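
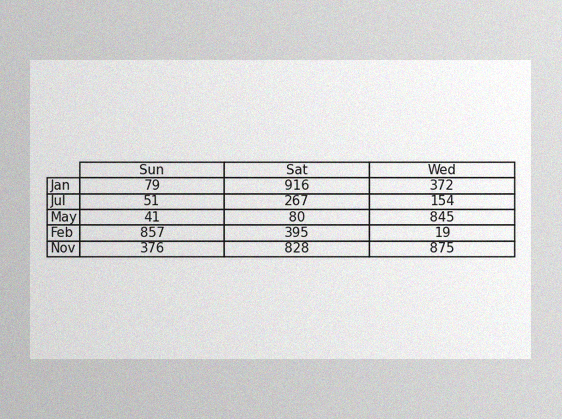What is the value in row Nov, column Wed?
The image has some photo noise and uneven lighting. The (Nov, Wed) cell reads 875.

875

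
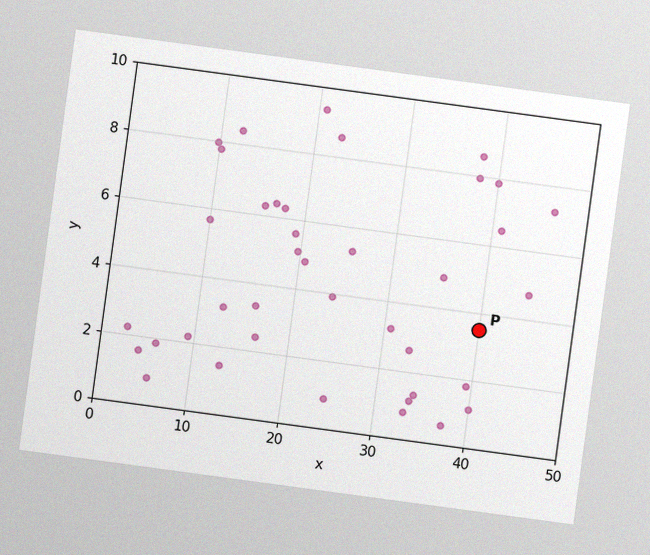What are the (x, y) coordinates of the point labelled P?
The chart is tilted about 8° clockwise, with some photo noise. Following the gridlines from P to each axis, P sits at (40, 3.5).

(40, 3.5)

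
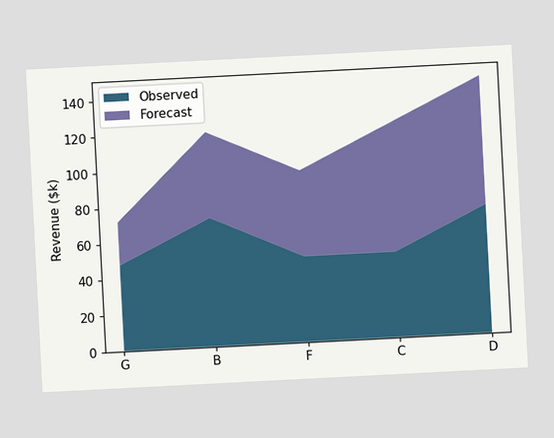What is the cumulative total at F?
$96k

The chart is tilted about 3° counter-clockwise. The stacked total at F reaches $96k.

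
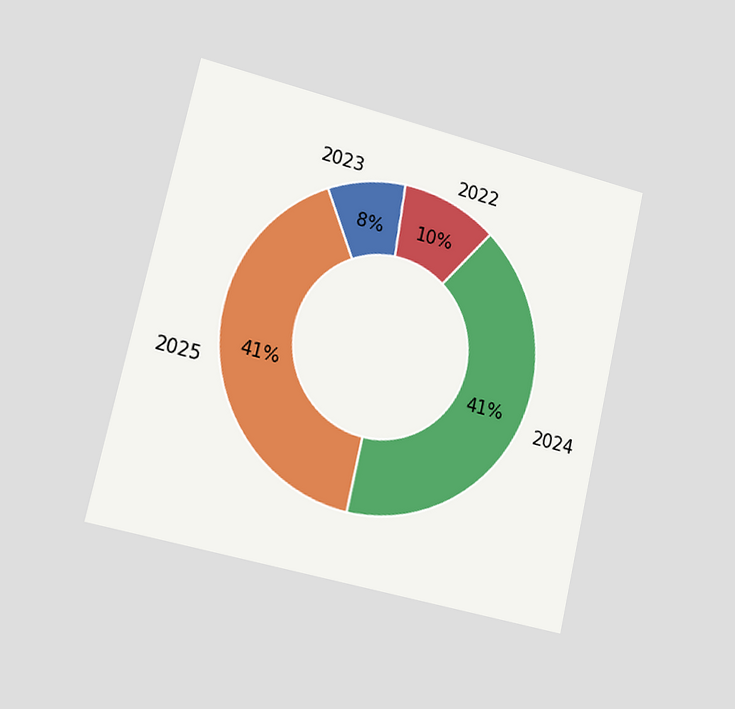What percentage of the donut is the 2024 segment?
41%

The chart is tilted about 13° clockwise and viewed slightly from the left. The 2024 segment takes up 41% of the ring.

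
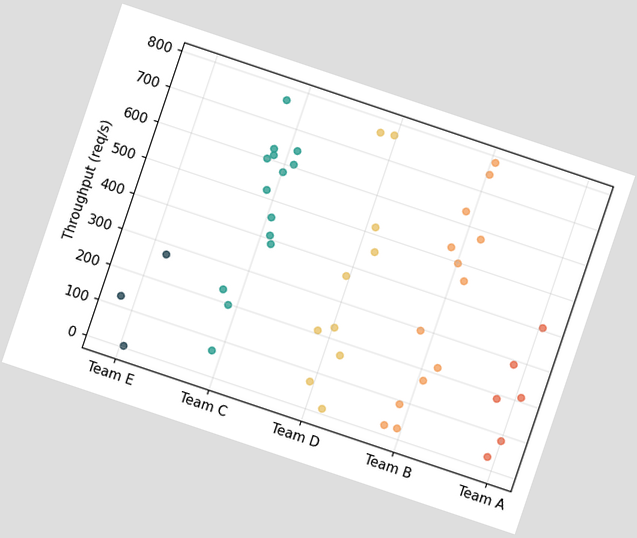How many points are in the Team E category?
The chart is tilted about 19° clockwise. Counting the markers in the Team E column gives 3.

3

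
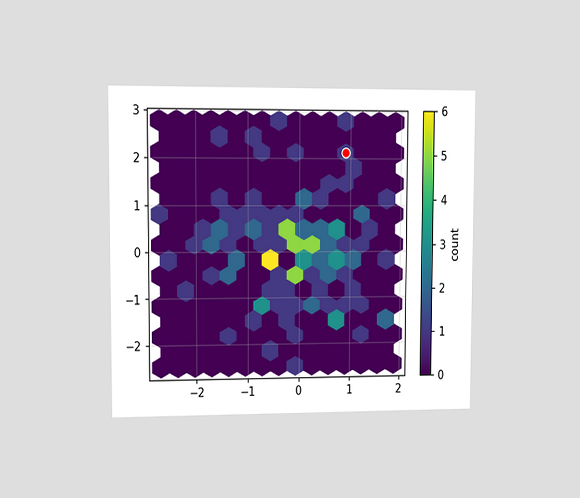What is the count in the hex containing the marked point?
The chart is viewed at a slight angle. The marked hex reads 1 on the colorbar.

1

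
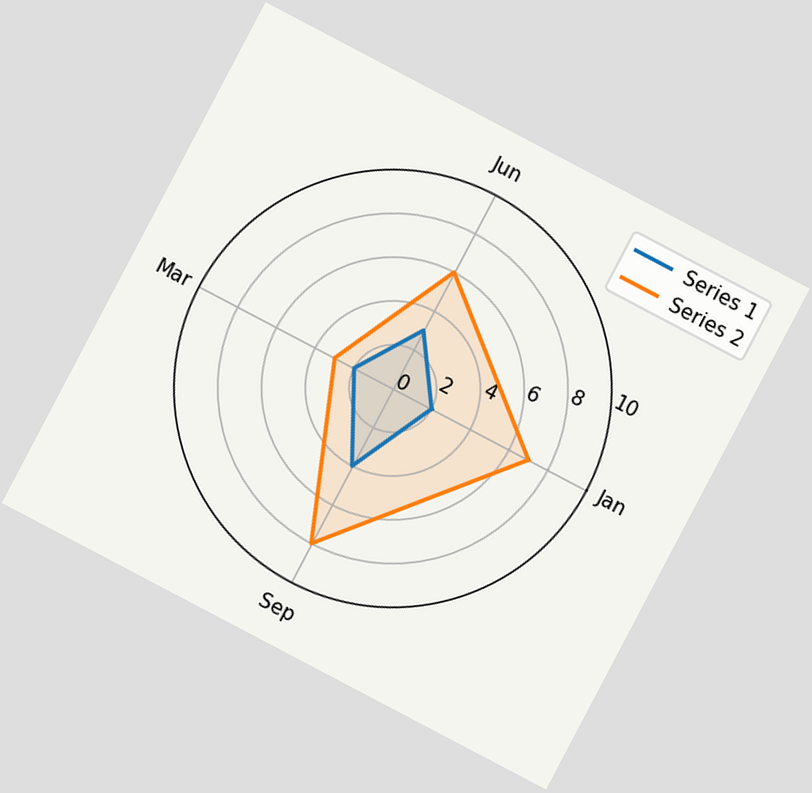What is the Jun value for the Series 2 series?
6

The chart is tilted about 28° clockwise. On the Jun axis, Series 2 reaches 6.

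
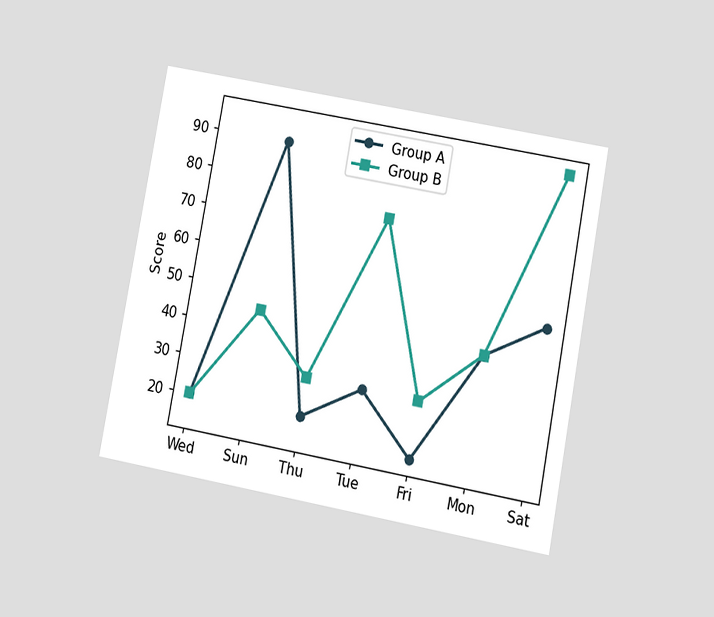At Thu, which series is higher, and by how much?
Group B, by 10

The chart is tilted about 11° clockwise and viewed at a slight angle. At Thu, Group B sits above the other line by 10.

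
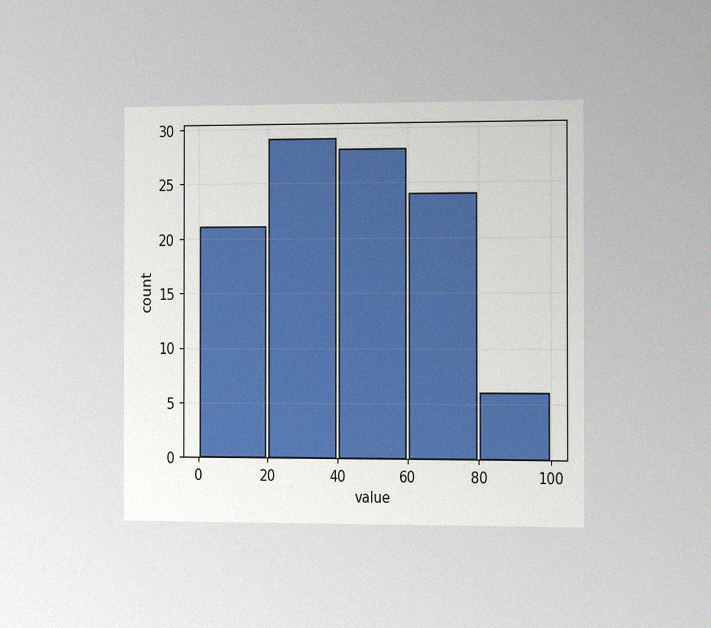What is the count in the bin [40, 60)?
The chart is viewed at a slight angle, with some photo noise. The [40, 60) bin has height 28.

28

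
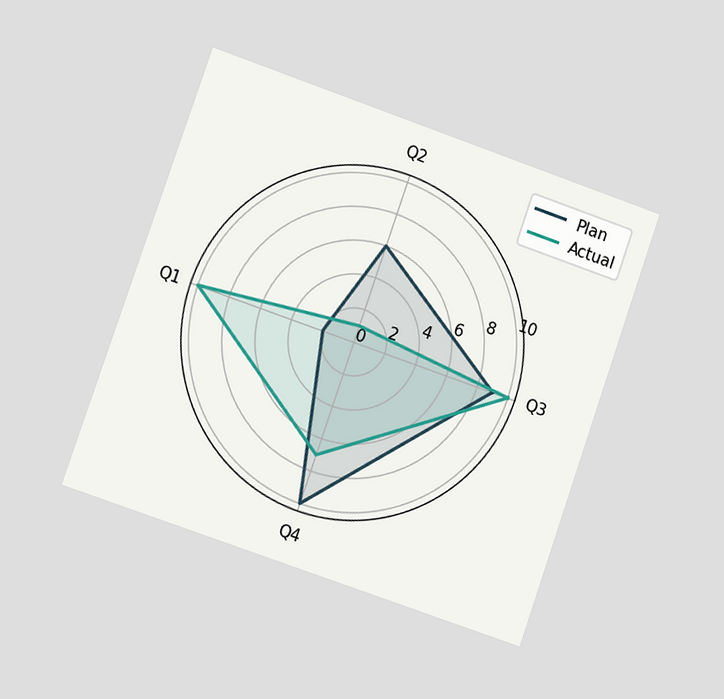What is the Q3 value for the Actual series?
10

The chart is tilted about 19° clockwise and viewed slightly from the left. On the Q3 axis, Actual reaches 10.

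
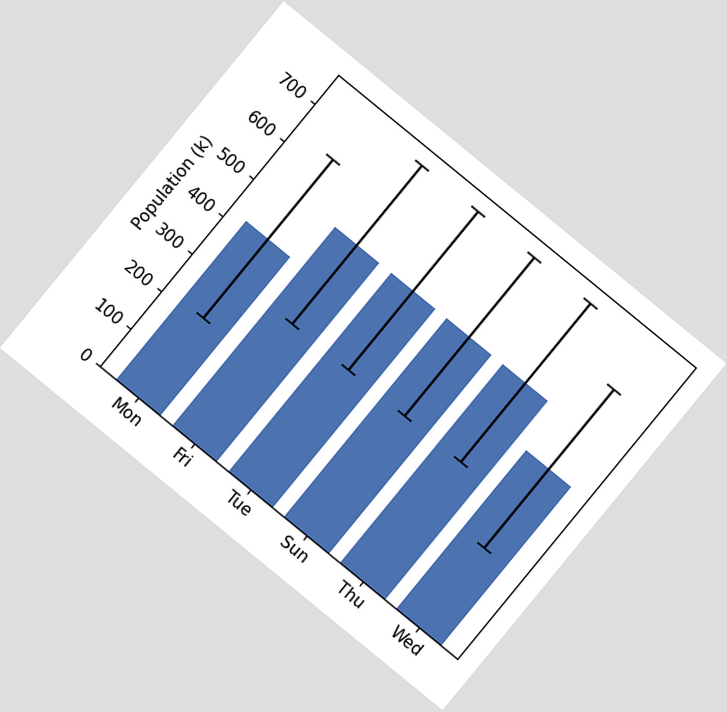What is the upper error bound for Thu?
742k

The chart is tilted about 39° clockwise. The Thu bar's upper whisker reaches 742k.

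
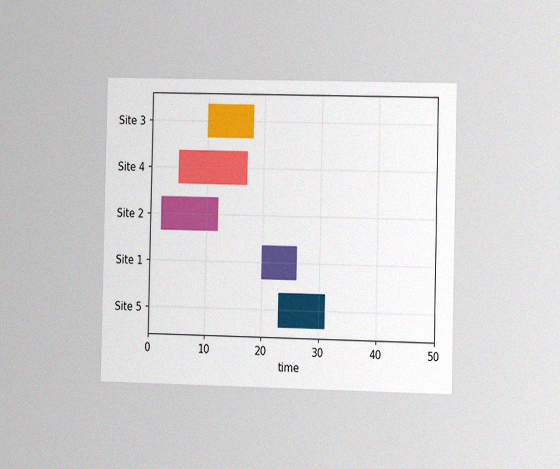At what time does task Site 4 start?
The chart is viewed slightly from the right, with some photo noise. The Site 4 bar begins at t=5.

5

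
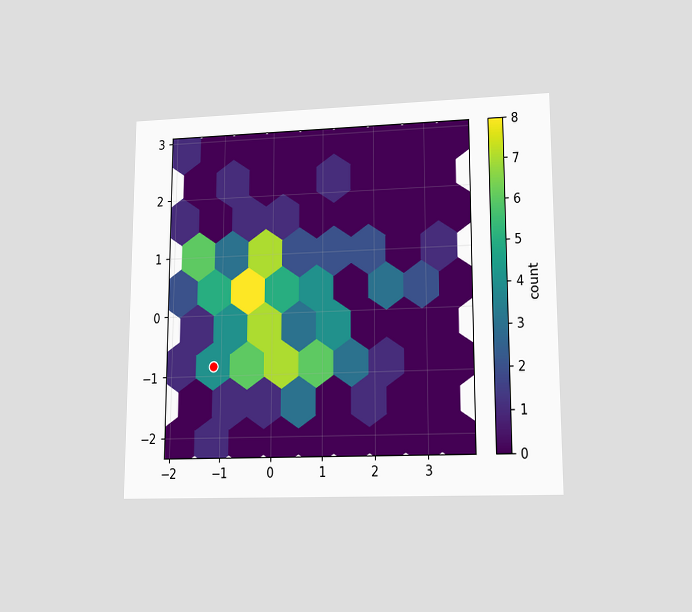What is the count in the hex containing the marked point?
4

The chart is viewed at a slight angle. The marked hex reads 4 on the colorbar.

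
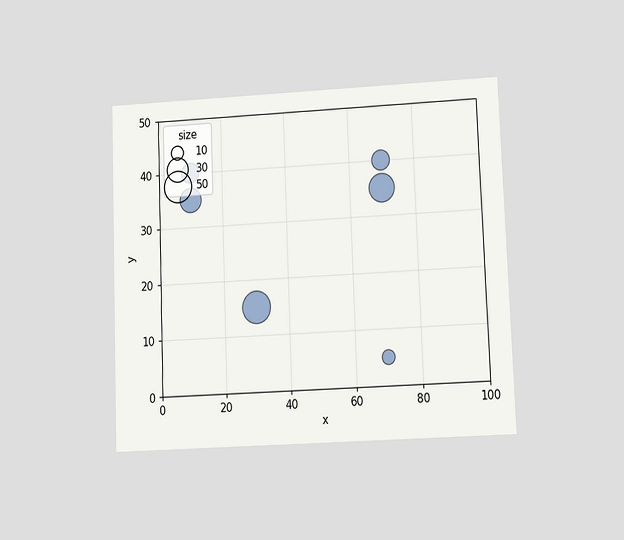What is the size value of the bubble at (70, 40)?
The chart is tilted about 2° counter-clockwise and viewed at a slight angle. Matching the bubble at (70, 40) against the size legend gives 20.

20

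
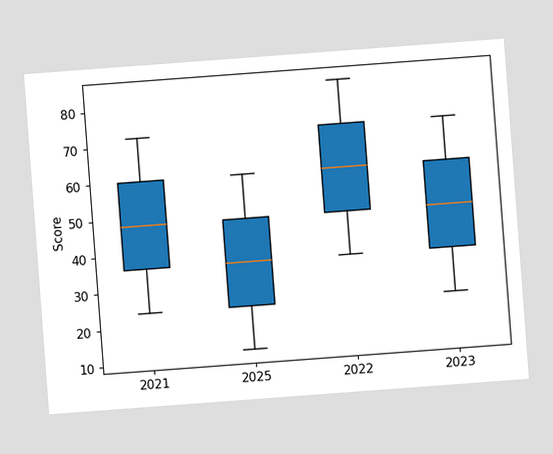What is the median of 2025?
The chart is tilted about 4° counter-clockwise. The median line in the 2025 box sits at 36.

36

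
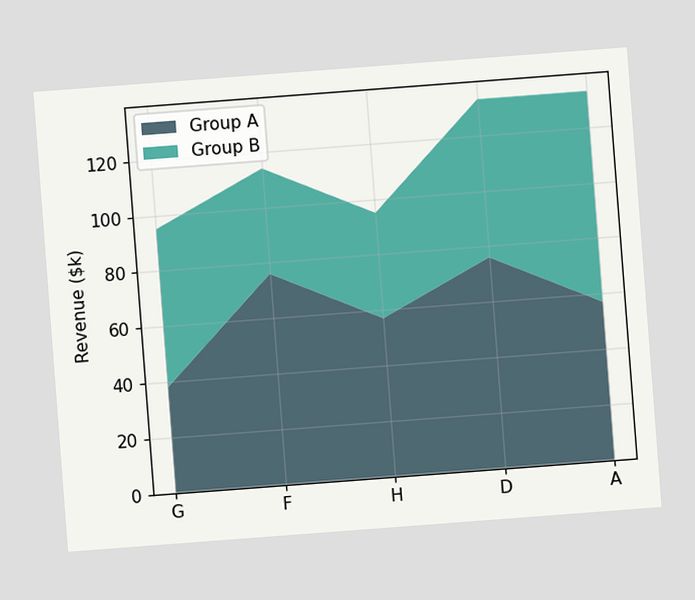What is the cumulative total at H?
The chart is tilted about 4° counter-clockwise. The stacked total at H reaches $95k.

$95k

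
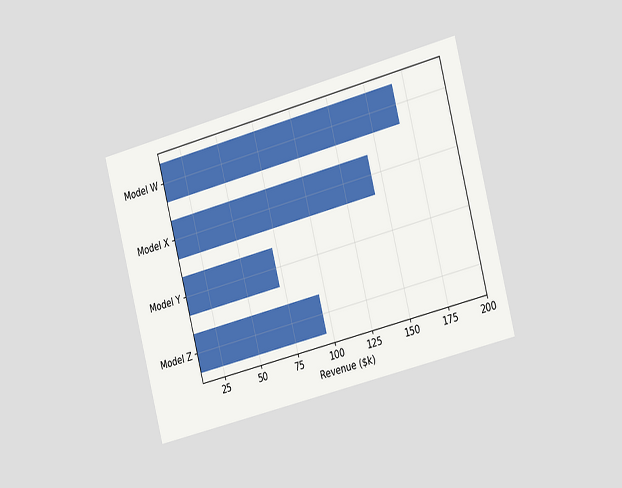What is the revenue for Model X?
$144k

The chart is tilted about 14° counter-clockwise and viewed slightly from the right. Reading along the chart's x-axis, the Model X bar reaches $144k.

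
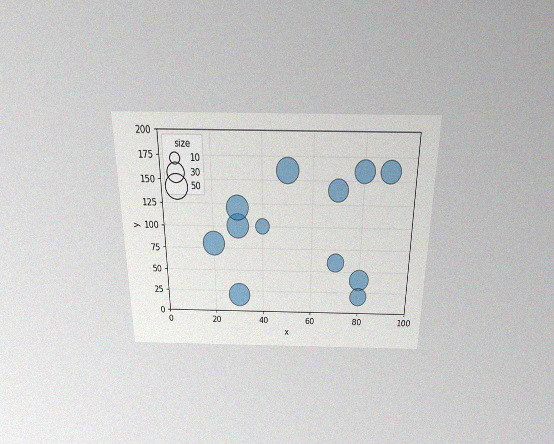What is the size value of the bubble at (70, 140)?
The chart is viewed slightly from above, with some photo noise. Matching the bubble at (70, 140) against the size legend gives 40.

40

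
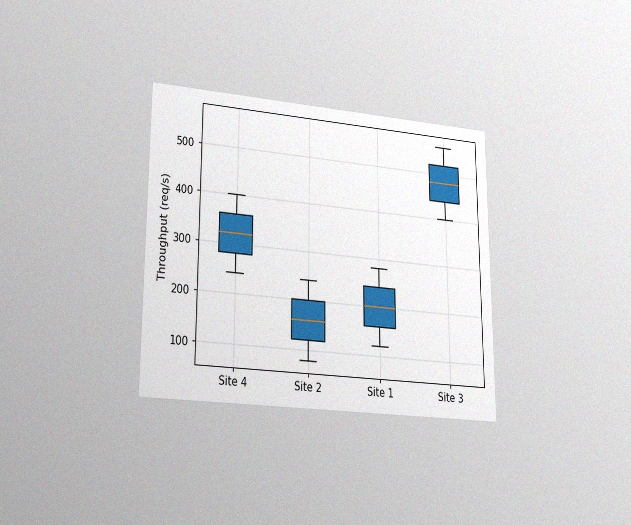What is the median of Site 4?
The chart is viewed at a slight angle, with some photo noise. The median line in the Site 4 box sits at 320req/s.

320req/s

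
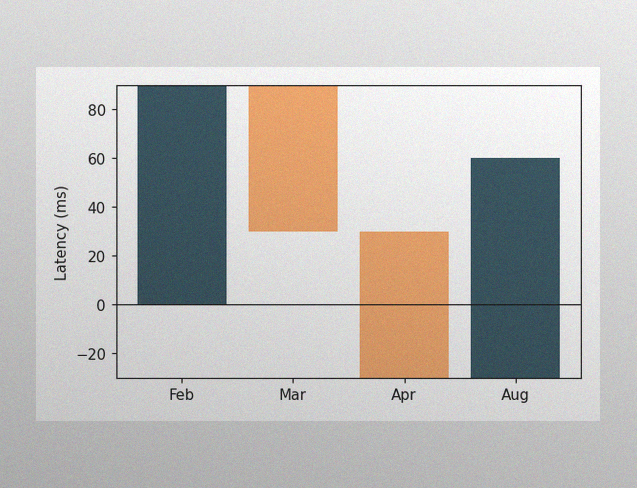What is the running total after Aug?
60ms

The image has some photo noise and uneven lighting. After Aug the running total reaches 60ms.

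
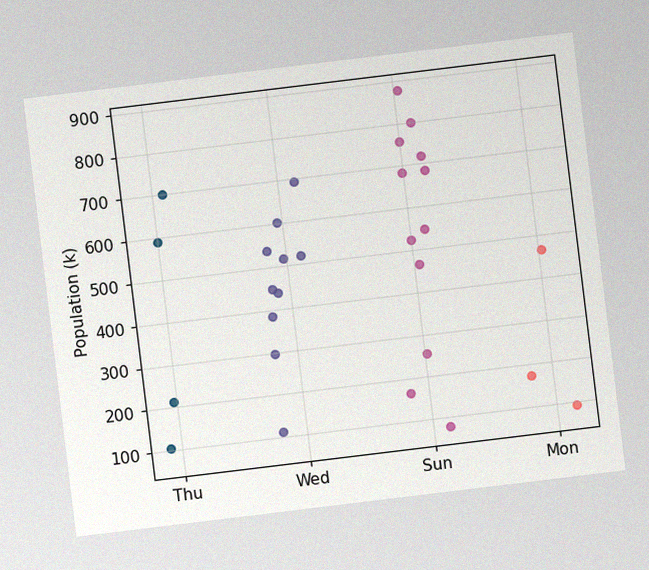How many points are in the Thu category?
4

The chart is tilted about 7° counter-clockwise, with some photo noise. Counting the markers in the Thu column gives 4.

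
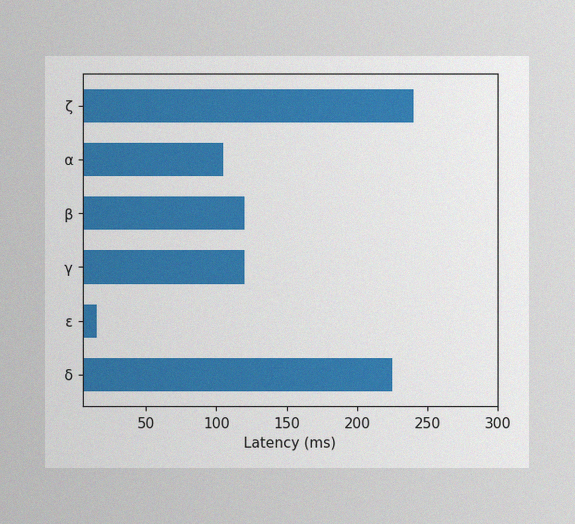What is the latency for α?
The image has some photo noise and uneven lighting. Reading along the chart's x-axis, the α bar reaches 105ms.

105ms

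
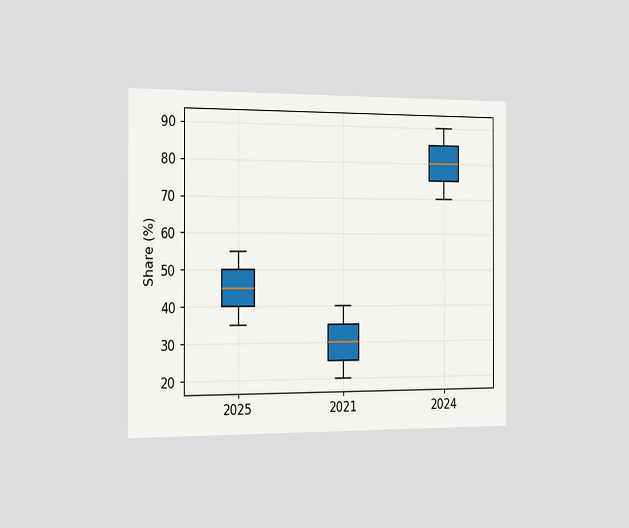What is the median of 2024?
The chart is viewed slightly from the left. The median line in the 2024 box sits at 80%.

80%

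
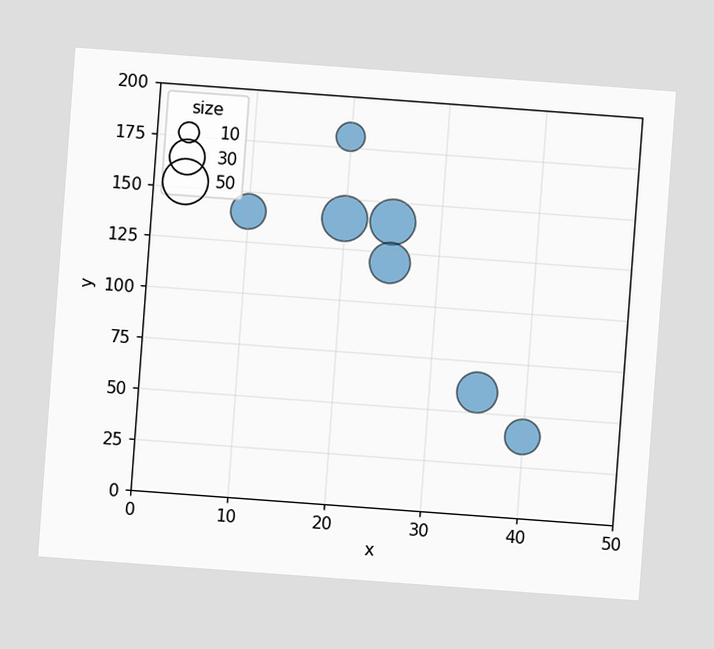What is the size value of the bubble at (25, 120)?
The chart is tilted about 4° clockwise. Matching the bubble at (25, 120) against the size legend gives 40.

40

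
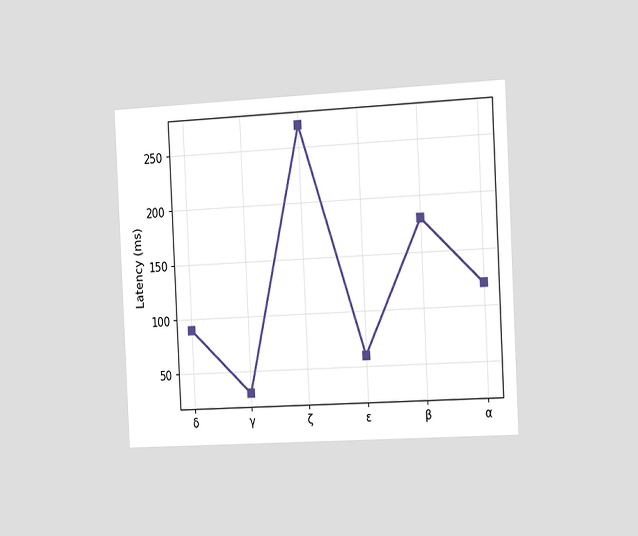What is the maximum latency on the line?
The chart is tilted about 3° counter-clockwise and viewed slightly from the right. The highest point is at ζ, and reading across to the y-axis gives 270ms.

270ms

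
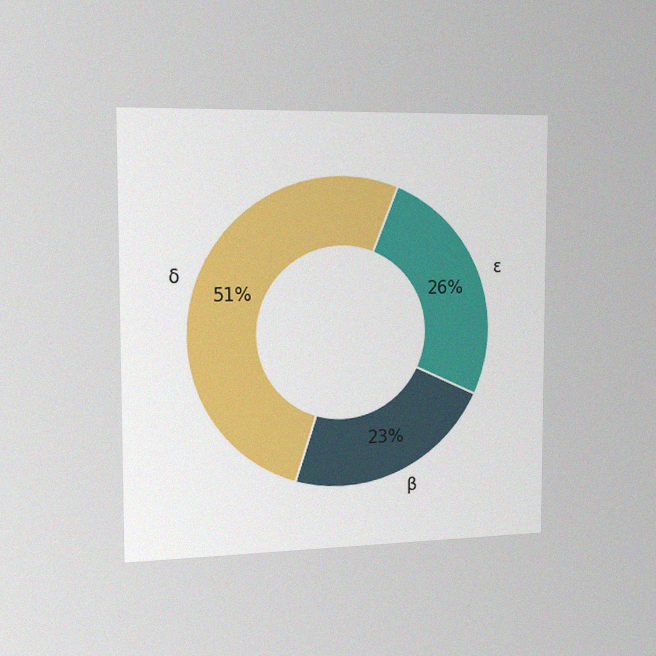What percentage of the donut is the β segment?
23%

The chart is viewed slightly from the left, with some photo noise. The β segment takes up 23% of the ring.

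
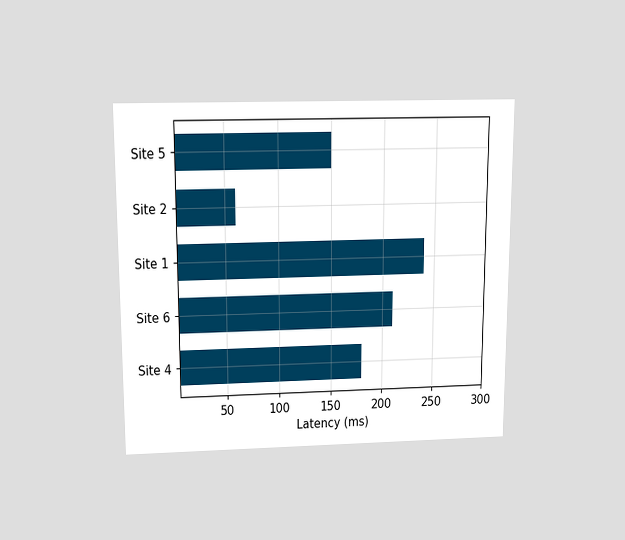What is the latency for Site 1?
240ms

The chart is viewed slightly from above. Reading along the chart's x-axis, the Site 1 bar reaches 240ms.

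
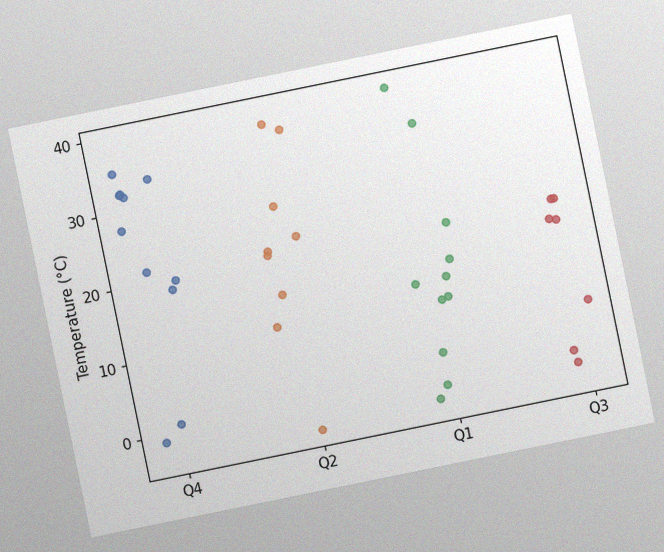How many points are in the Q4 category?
The chart is tilted about 12° counter-clockwise, with some photo noise. Counting the markers in the Q4 column gives 11.

11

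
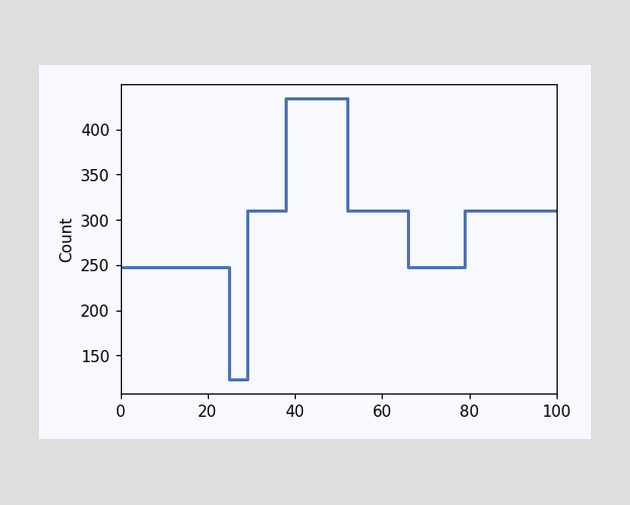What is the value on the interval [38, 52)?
434

On [38, 52) the step sits at 434.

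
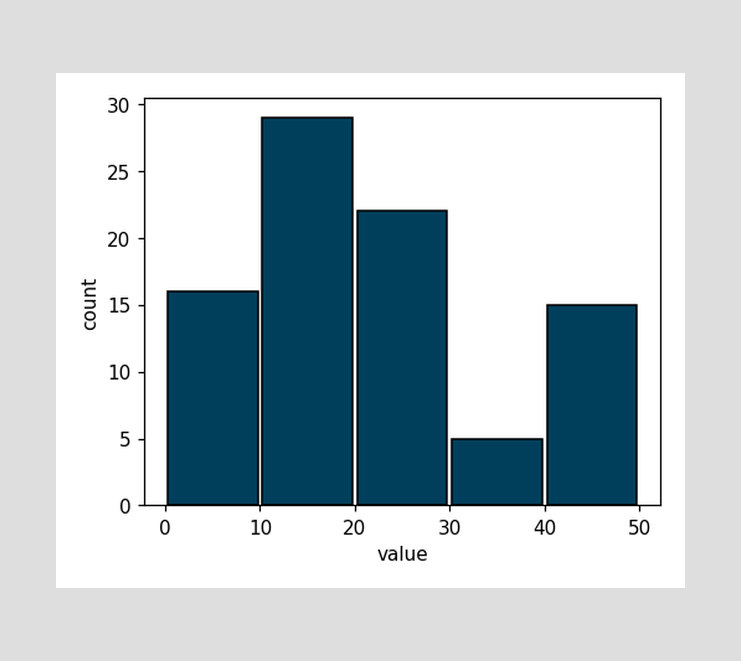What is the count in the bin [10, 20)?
29

The [10, 20) bin has height 29.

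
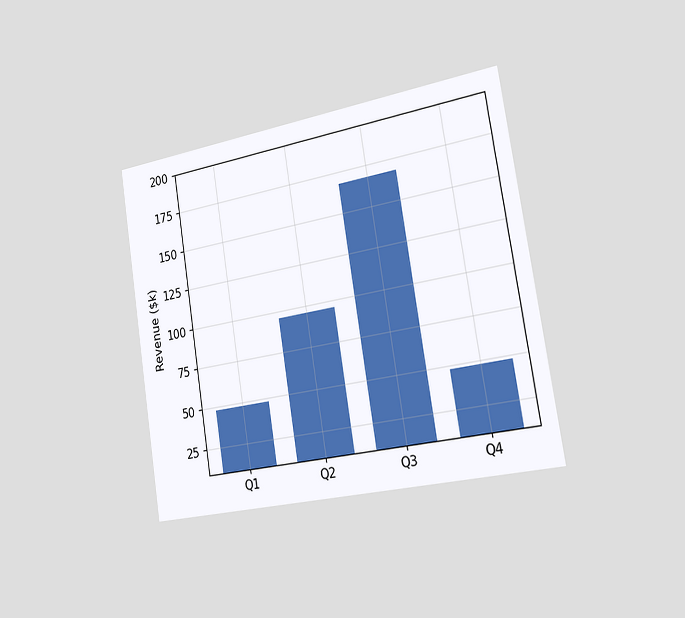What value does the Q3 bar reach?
The chart is tilted about 9° counter-clockwise and viewed slightly from the right. Reading along the chart's y-axis, the Q3 bar reaches $168k.

$168k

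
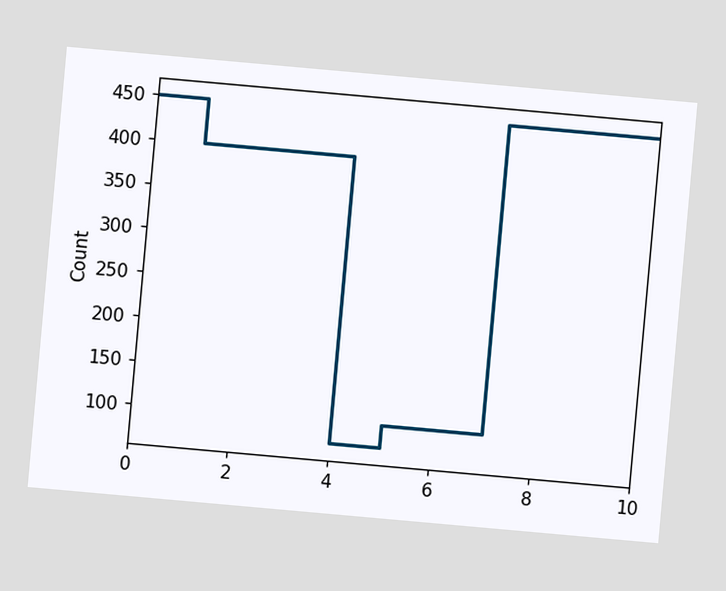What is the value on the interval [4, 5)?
The chart is tilted about 5° clockwise. On [4, 5) the step sits at 75.

75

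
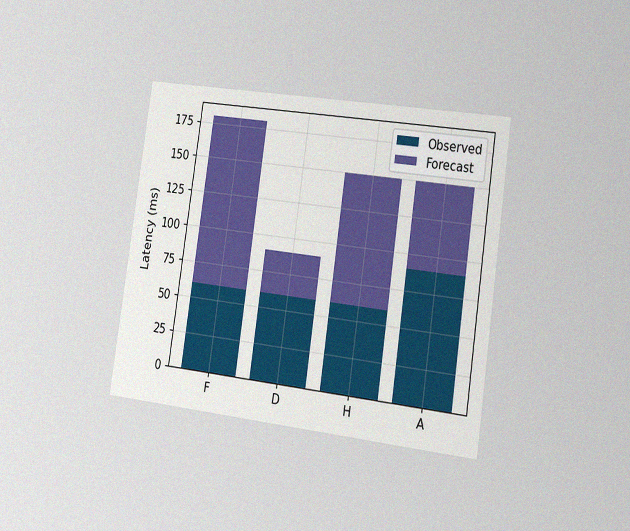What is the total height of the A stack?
150ms

The chart is tilted about 8° clockwise and viewed slightly from the right, with some photo noise. The A stack's top reaches 150ms on the y-axis.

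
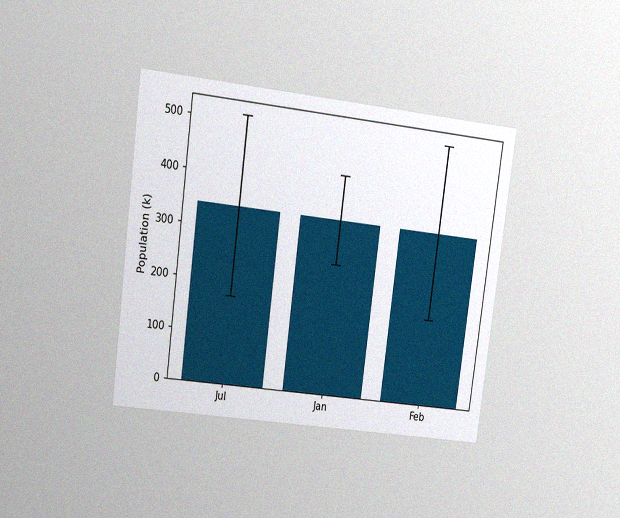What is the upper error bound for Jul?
The chart is tilted about 7° clockwise and viewed at a slight angle, with some photo noise. The Jul bar's upper whisker reaches 510k.

510k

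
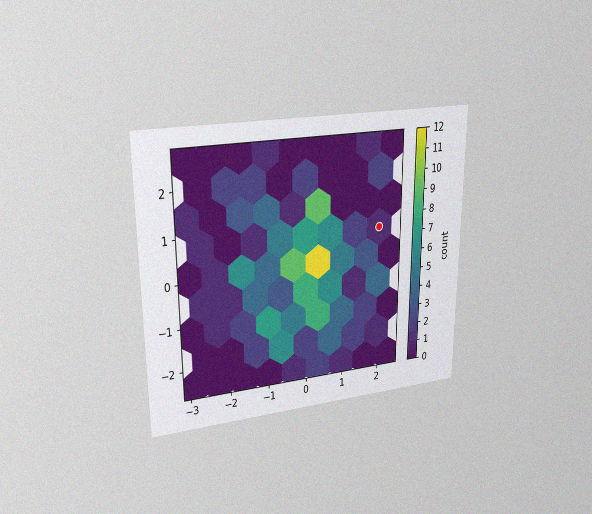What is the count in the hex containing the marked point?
1

The chart is viewed at a slight angle, with some photo noise. The marked hex reads 1 on the colorbar.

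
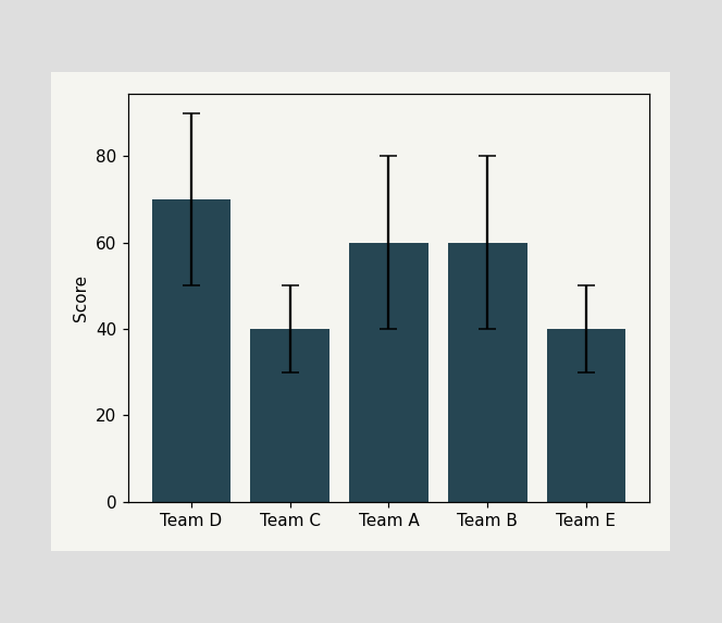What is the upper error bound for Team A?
The Team A bar's upper whisker reaches 80.

80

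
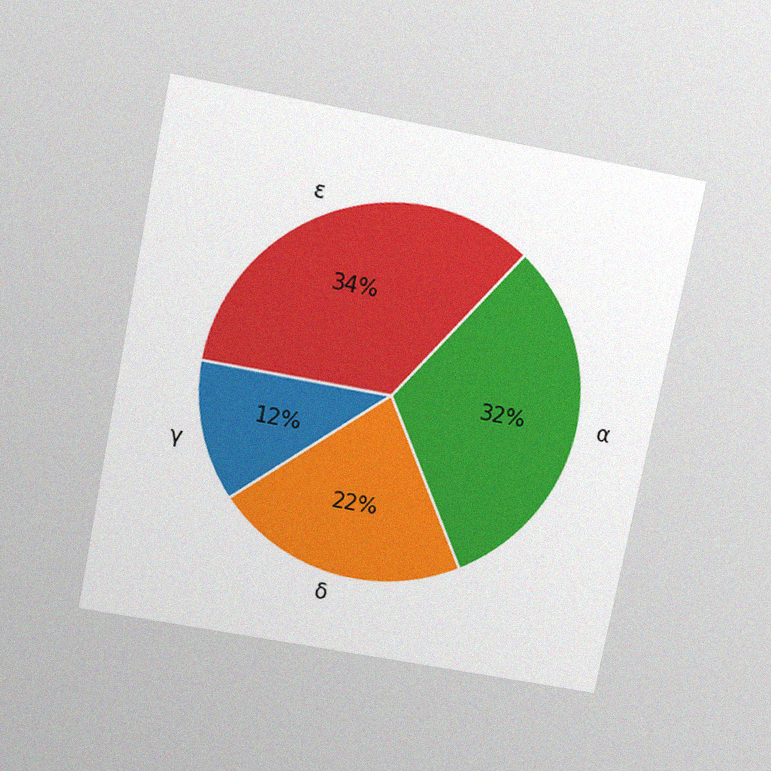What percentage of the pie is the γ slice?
12%

The chart is tilted about 11° clockwise and viewed slightly from above, with some photo noise. The γ slice takes up 12% of the pie.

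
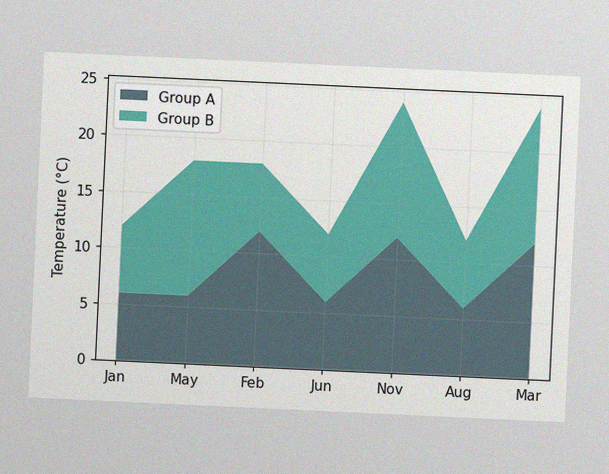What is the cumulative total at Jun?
12°C

The chart is tilted about 3° clockwise, with some photo noise. The stacked total at Jun reaches 12°C.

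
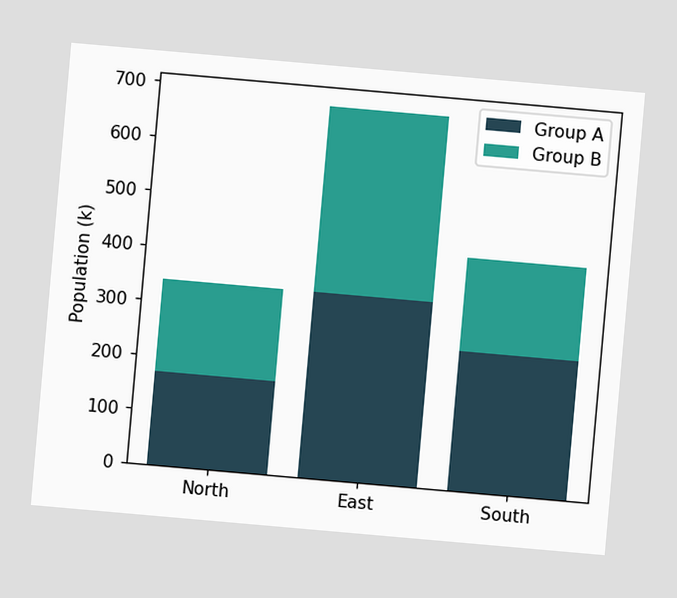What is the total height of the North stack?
340k

The chart is tilted about 5° clockwise. The North stack's top reaches 340k on the y-axis.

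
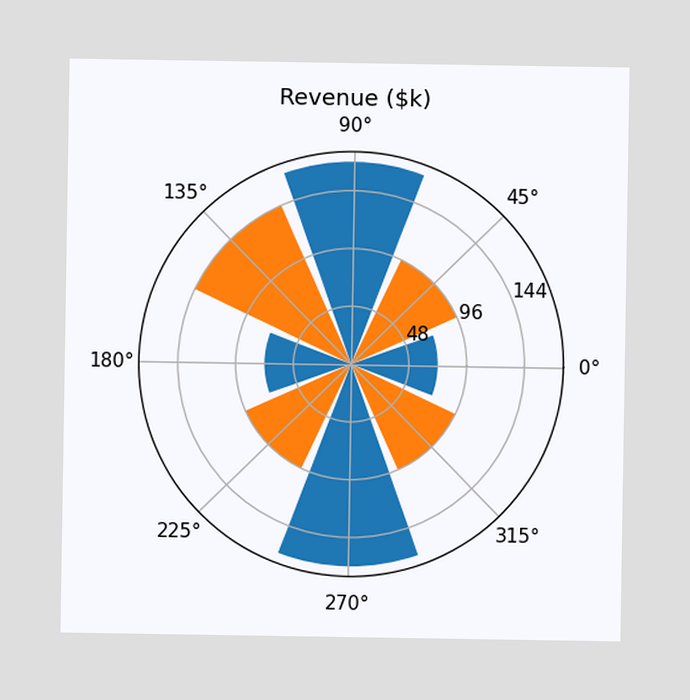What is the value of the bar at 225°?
$96k

The bar at 225° reaches $96k on the radial axis.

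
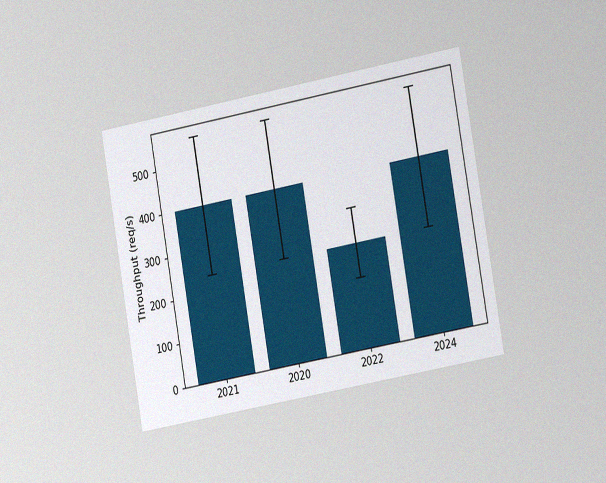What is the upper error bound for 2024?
560req/s

The chart is tilted about 10° counter-clockwise and viewed slightly from the right, with some photo noise. The 2024 bar's upper whisker reaches 560req/s.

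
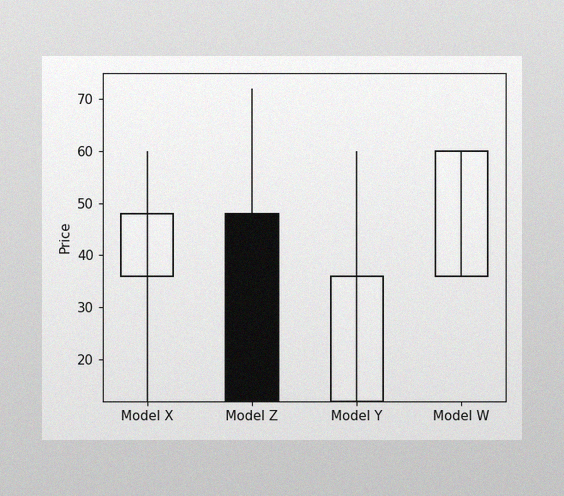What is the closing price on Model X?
48

The image has some photo noise and uneven lighting. The Model X candle closes at 48.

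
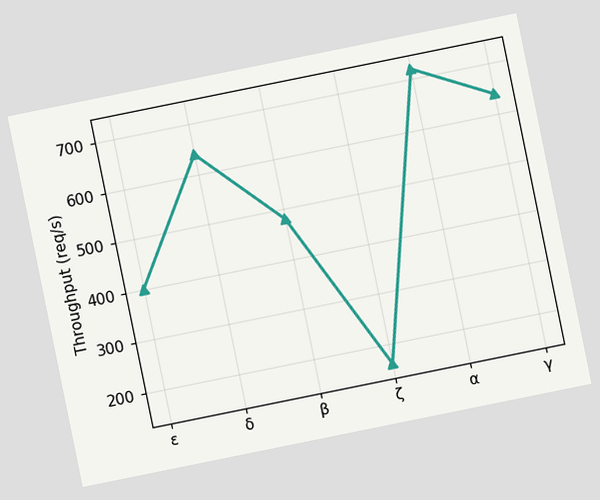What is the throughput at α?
720req/s

The chart is tilted about 11° counter-clockwise. At α, the line is at 720req/s.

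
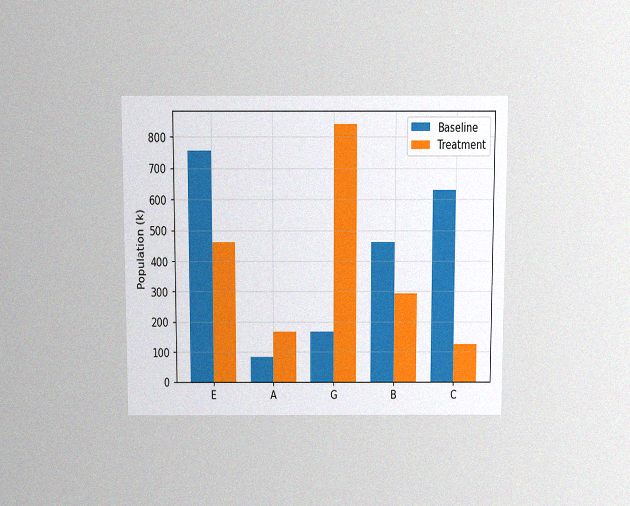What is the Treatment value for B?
The chart is viewed slightly from above, with some photo noise. The Treatment bar at B reaches 294k on the y-axis.

294k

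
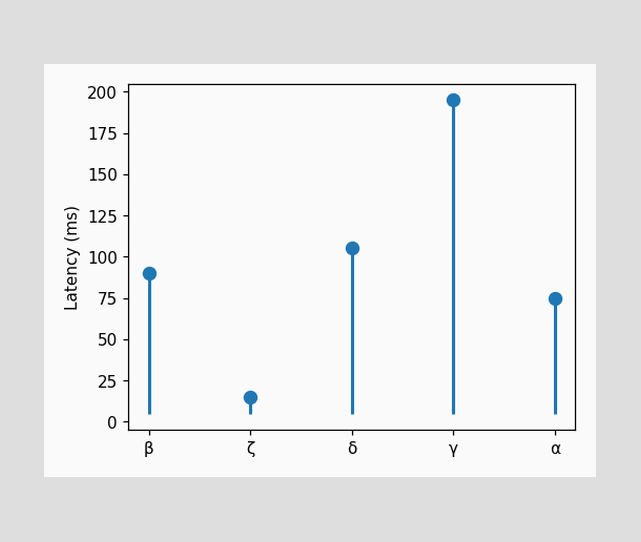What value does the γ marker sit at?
The γ marker sits at 195ms.

195ms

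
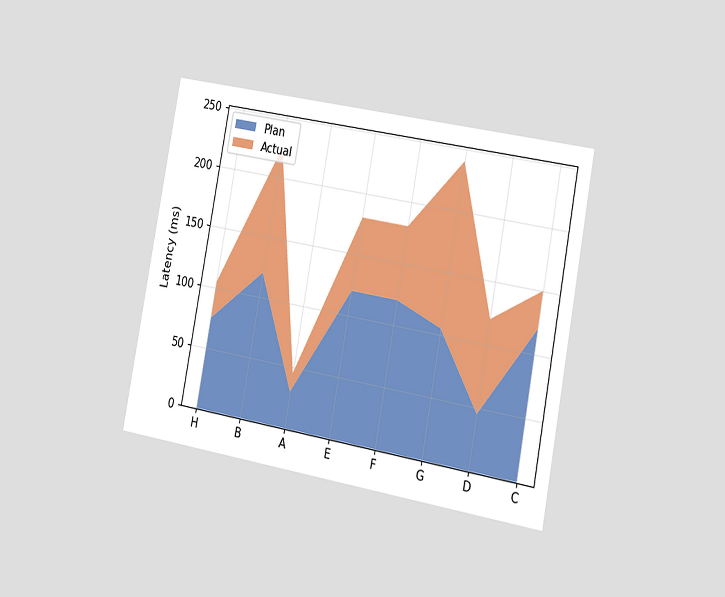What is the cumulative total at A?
45ms

The chart is tilted about 11° clockwise and viewed slightly from the right. The stacked total at A reaches 45ms.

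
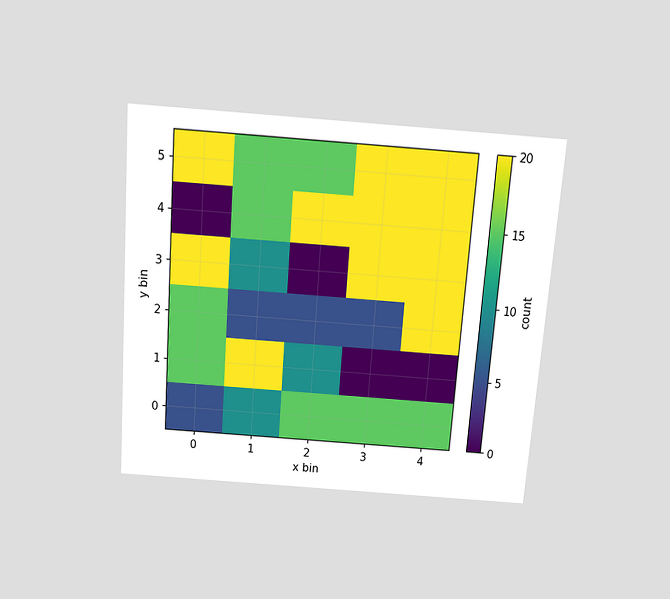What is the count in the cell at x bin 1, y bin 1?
The chart is tilted about 4° clockwise and viewed slightly from above. Matching the cell (1, 1) against the colorbar gives 20.

20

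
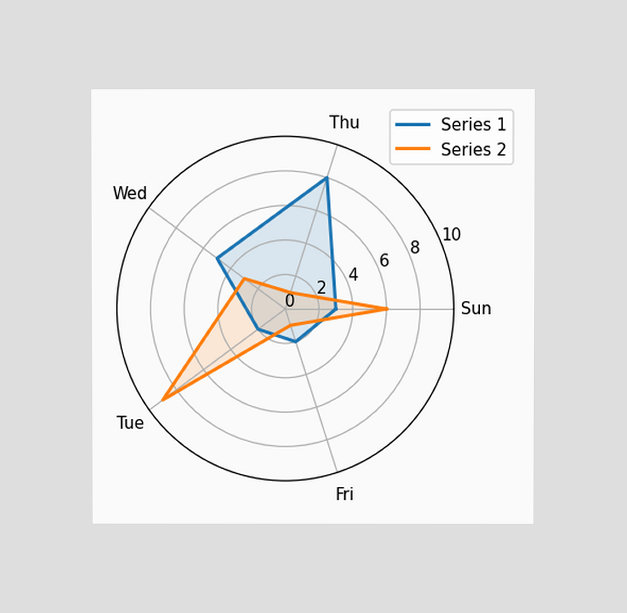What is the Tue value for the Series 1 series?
2

The chart is viewed at a slight angle. On the Tue axis, Series 1 reaches 2.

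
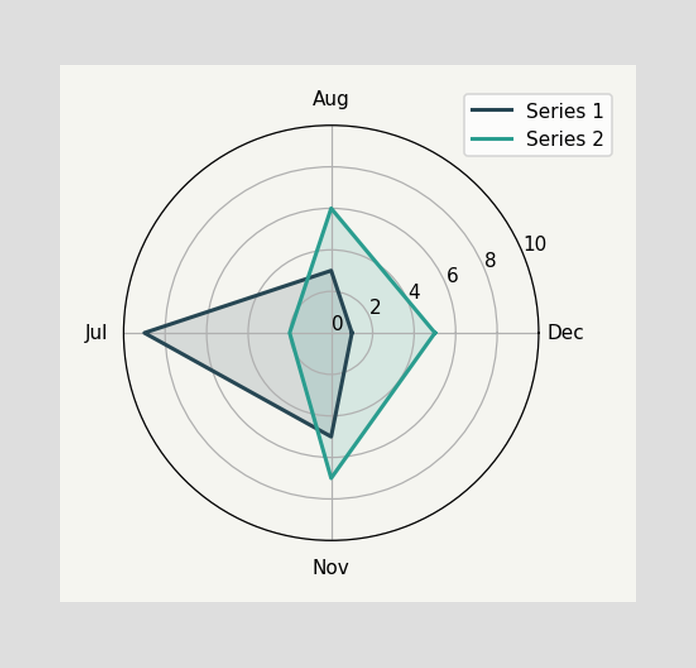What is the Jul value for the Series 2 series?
On the Jul axis, Series 2 reaches 2.

2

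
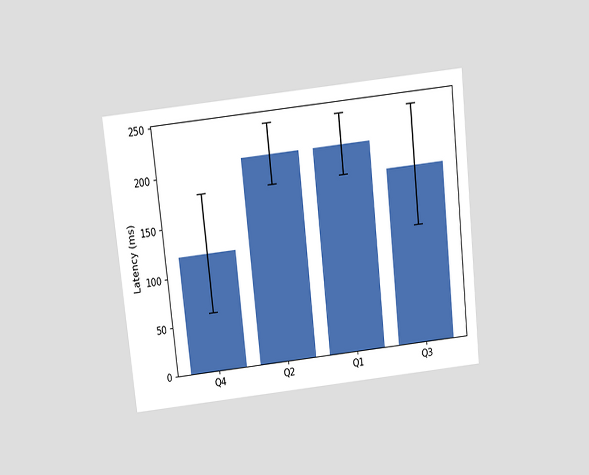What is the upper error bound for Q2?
The chart is tilted about 6° counter-clockwise and viewed slightly from above. The Q2 bar's upper whisker reaches 240ms.

240ms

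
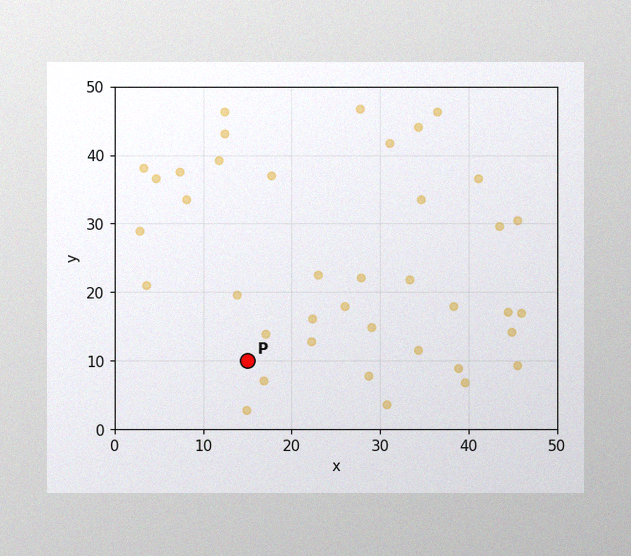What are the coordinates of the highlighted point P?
(15, 10)

The image has some photo noise and uneven lighting. Following the gridlines from P to each axis, P sits at (15, 10).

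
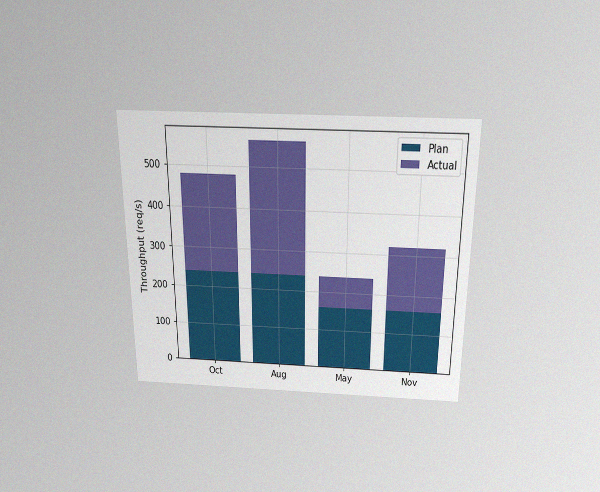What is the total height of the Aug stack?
560req/s

The chart is viewed slightly from above, with some photo noise. The Aug stack's top reaches 560req/s on the y-axis.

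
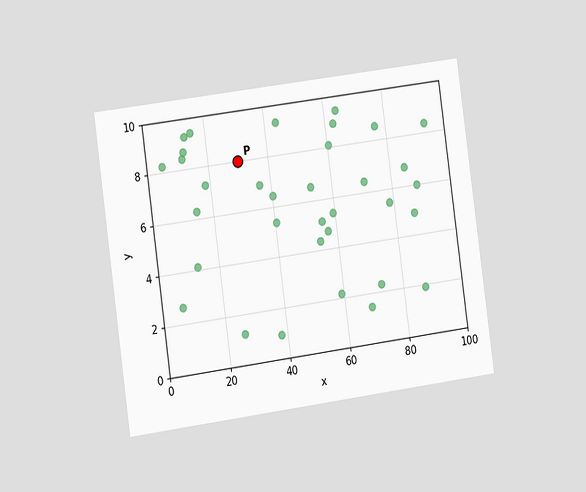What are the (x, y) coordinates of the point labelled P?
The chart is tilted about 8° counter-clockwise and viewed slightly from the left. Following the gridlines from P to each axis, P sits at (30, 8).

(30, 8)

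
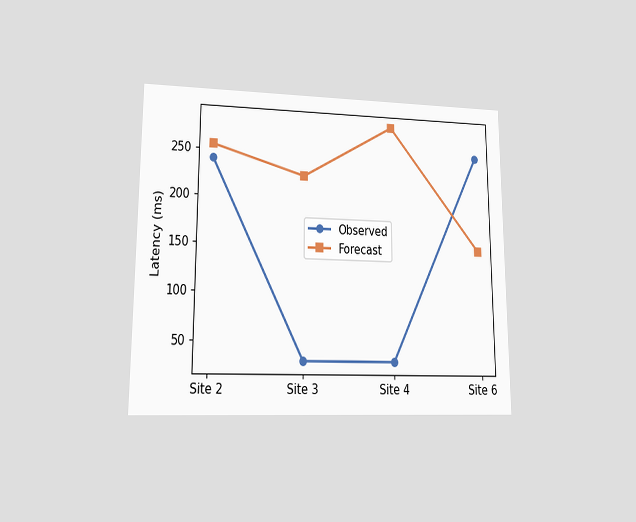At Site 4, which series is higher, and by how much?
Forecast, by 255ms

The chart is viewed at a slight angle. At Site 4, Forecast sits above the other line by 255ms.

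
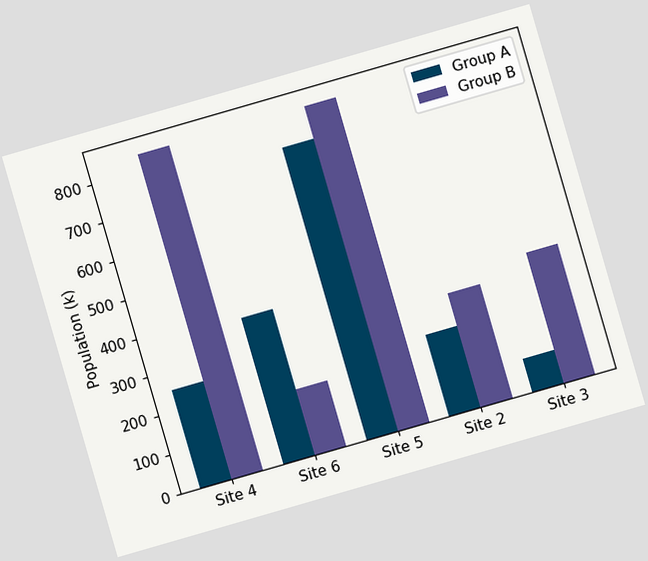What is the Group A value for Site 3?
84k

The chart is tilted about 16° counter-clockwise. The Group A bar at Site 3 reaches 84k on the y-axis.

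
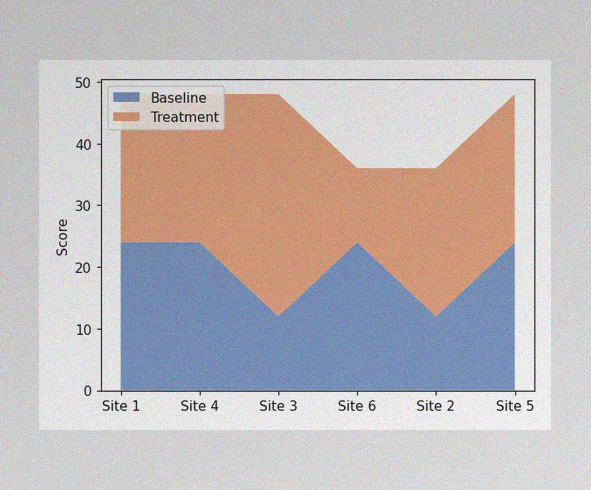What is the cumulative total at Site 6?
The image has some photo noise and uneven lighting. The stacked total at Site 6 reaches 36.

36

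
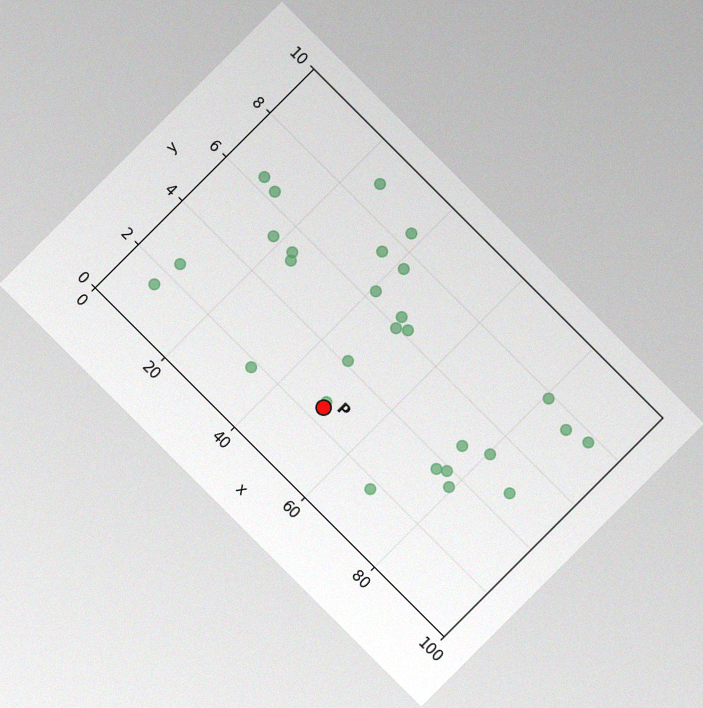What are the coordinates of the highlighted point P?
(50, 2.5)

The chart is tilted about 45° clockwise, with some photo noise. Following the gridlines from P to each axis, P sits at (50, 2.5).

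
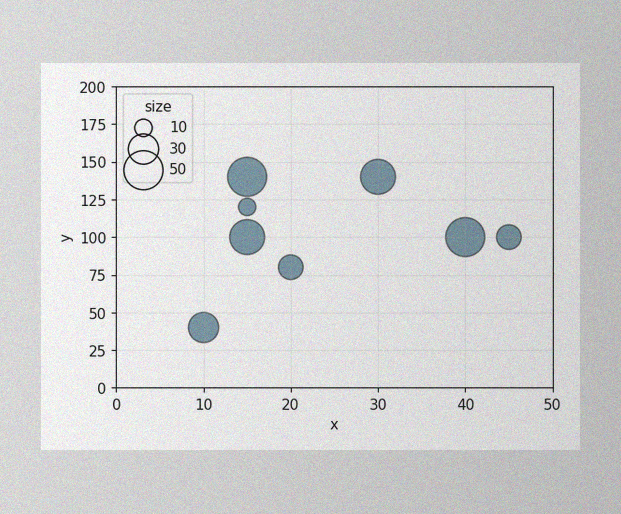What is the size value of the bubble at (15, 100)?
The image has some photo noise and uneven lighting. Matching the bubble at (15, 100) against the size legend gives 40.

40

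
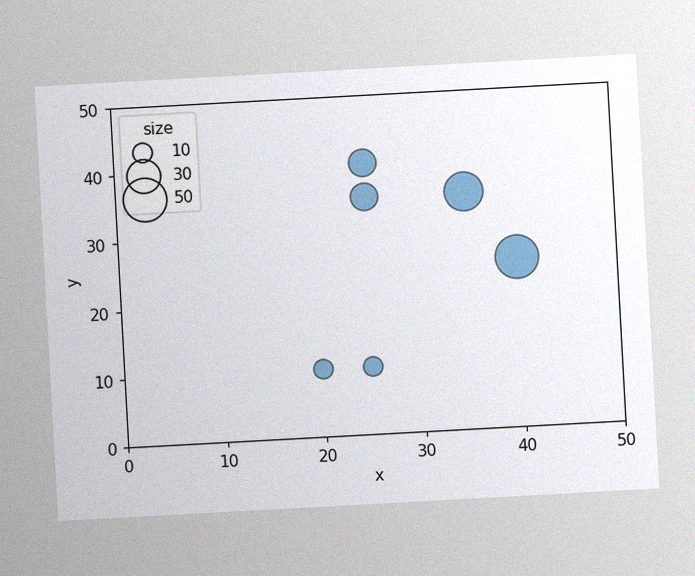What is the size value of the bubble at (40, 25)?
50

The chart is tilted about 3° counter-clockwise, with some photo noise. Matching the bubble at (40, 25) against the size legend gives 50.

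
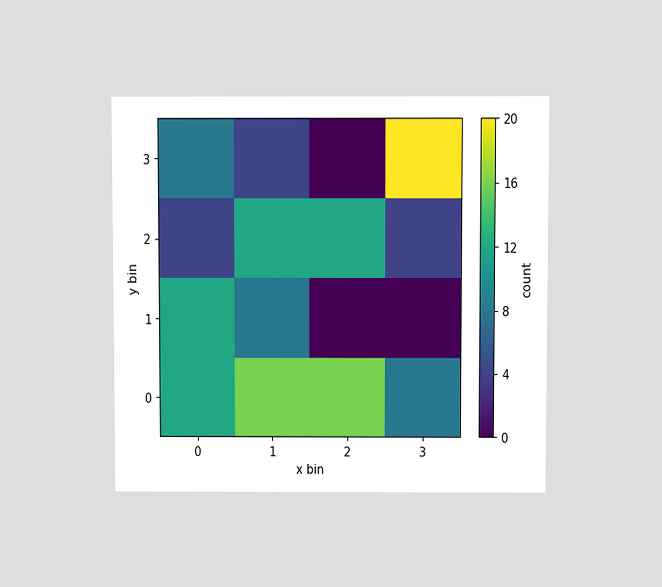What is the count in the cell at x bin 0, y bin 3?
8

The chart is viewed slightly from above. Matching the cell (0, 3) against the colorbar gives 8.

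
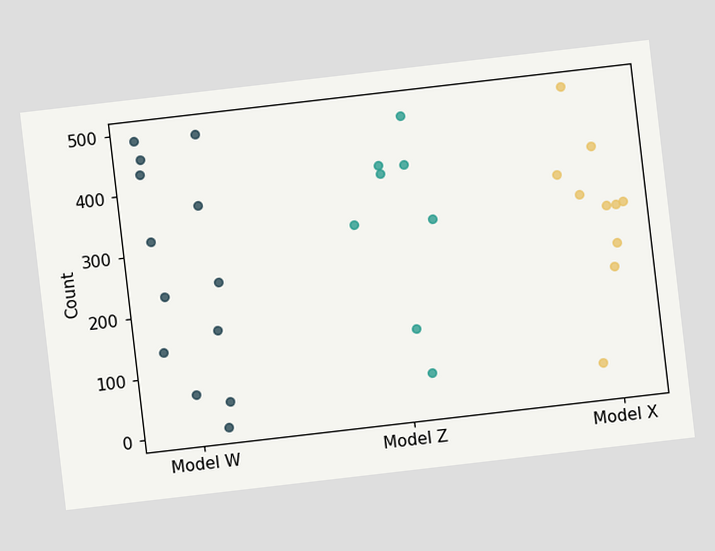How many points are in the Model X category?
10

The chart is tilted about 7° counter-clockwise. Counting the markers in the Model X column gives 10.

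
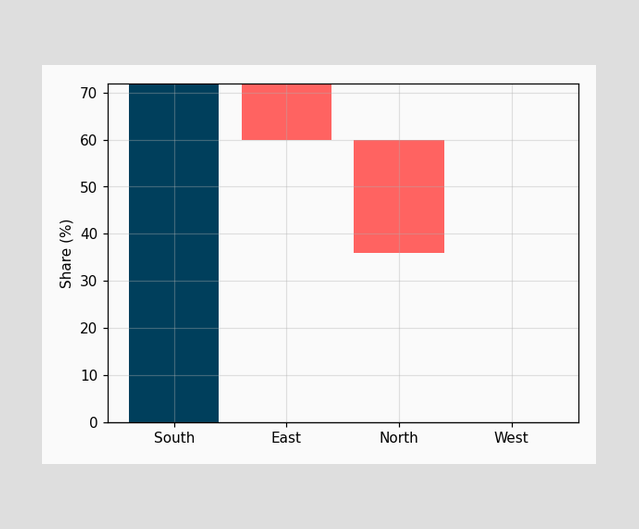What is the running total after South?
72%

After South the running total reaches 72%.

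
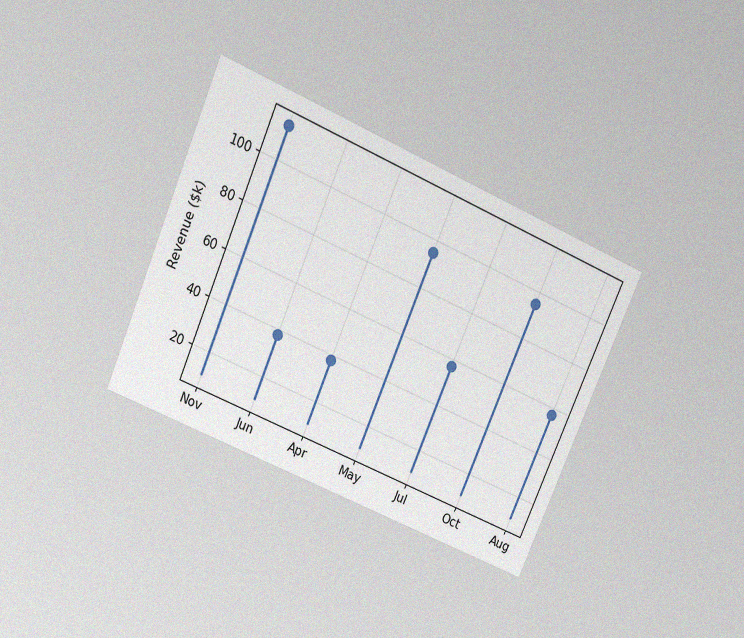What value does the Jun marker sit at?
$38k

The chart is tilted about 23° clockwise and viewed slightly from above, with some photo noise. The Jun marker sits at $38k.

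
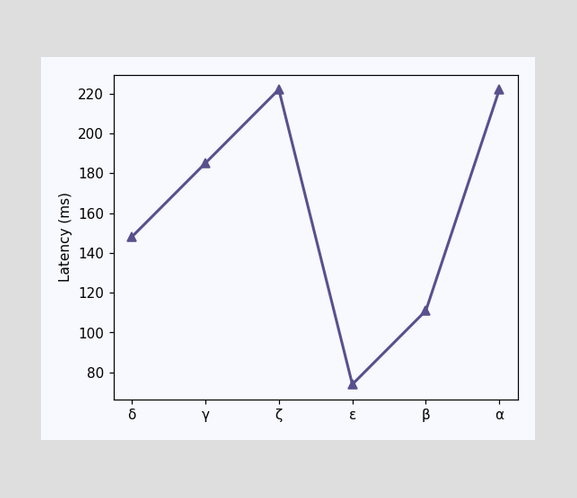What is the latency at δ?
148ms

At δ, the line is at 148ms.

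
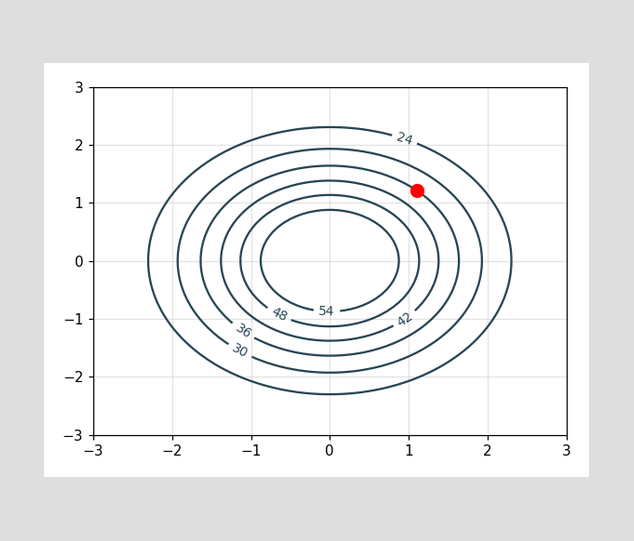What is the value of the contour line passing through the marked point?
The marked point sits on the contour labelled 36.

36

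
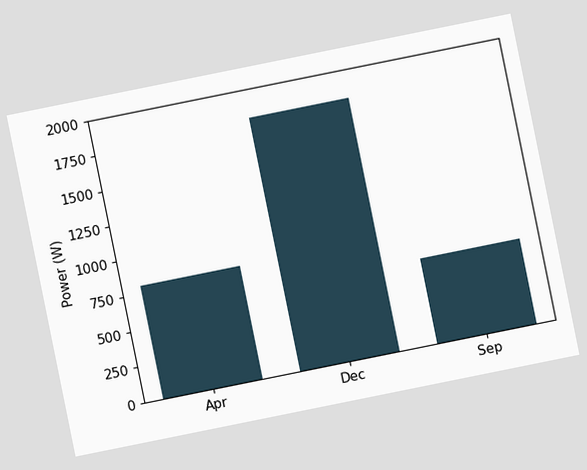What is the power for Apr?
800W

The chart is tilted about 11° counter-clockwise. Reading along the chart's y-axis, the Apr bar reaches 800W.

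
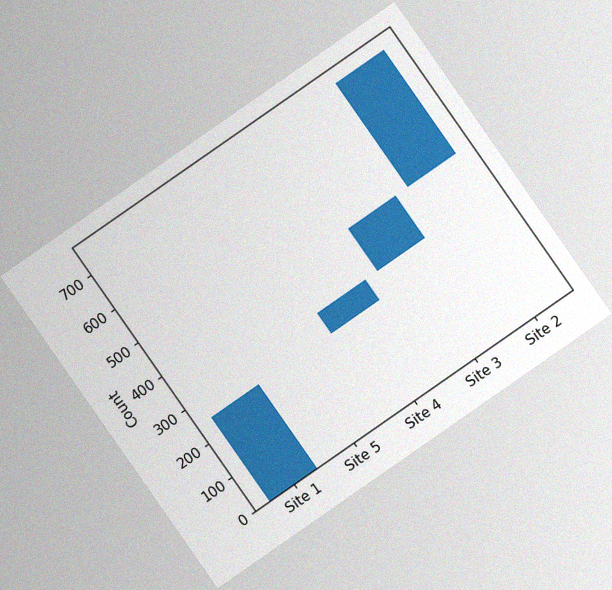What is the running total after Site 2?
744

The chart is tilted about 35° counter-clockwise, with some photo noise. After Site 2 the running total reaches 744.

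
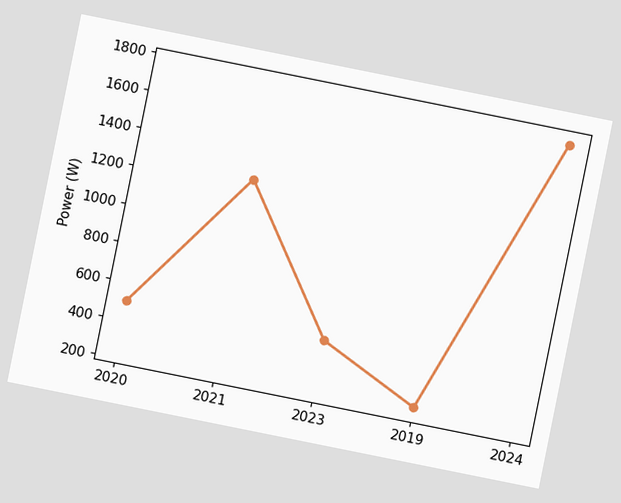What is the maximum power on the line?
1750W

The chart is tilted about 11° clockwise. The highest point is at 2024, and reading across to the y-axis gives 1750W.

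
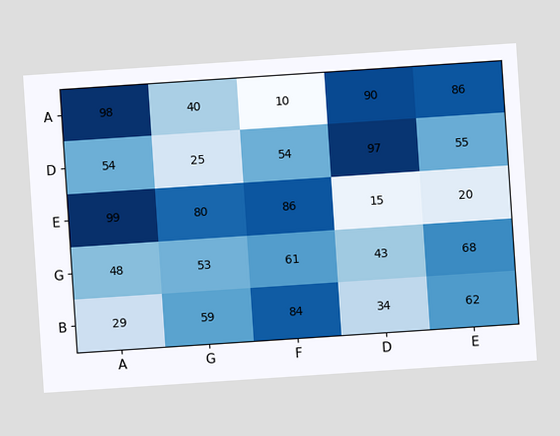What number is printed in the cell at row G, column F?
61

The chart is tilted about 4° counter-clockwise. The (G, F) cell reads 61.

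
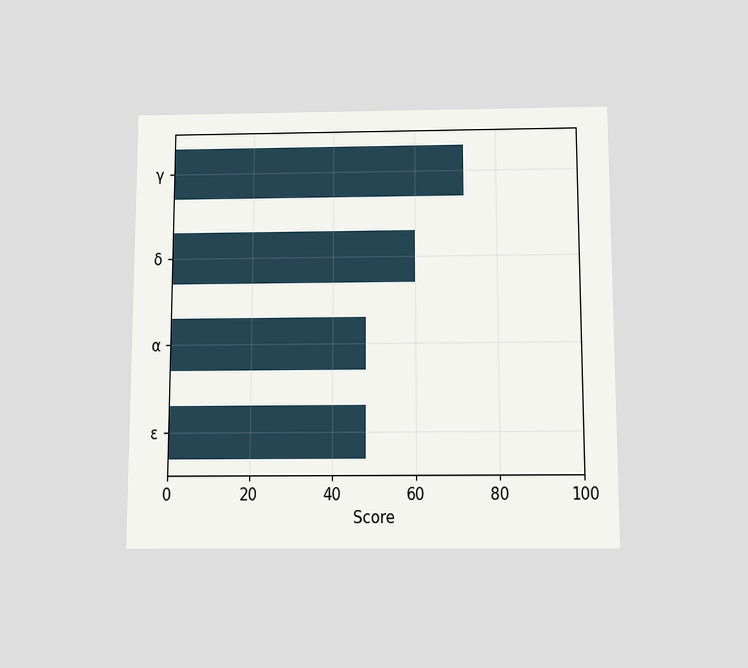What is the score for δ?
The chart is viewed slightly from below. Reading along the chart's x-axis, the δ bar reaches 60.

60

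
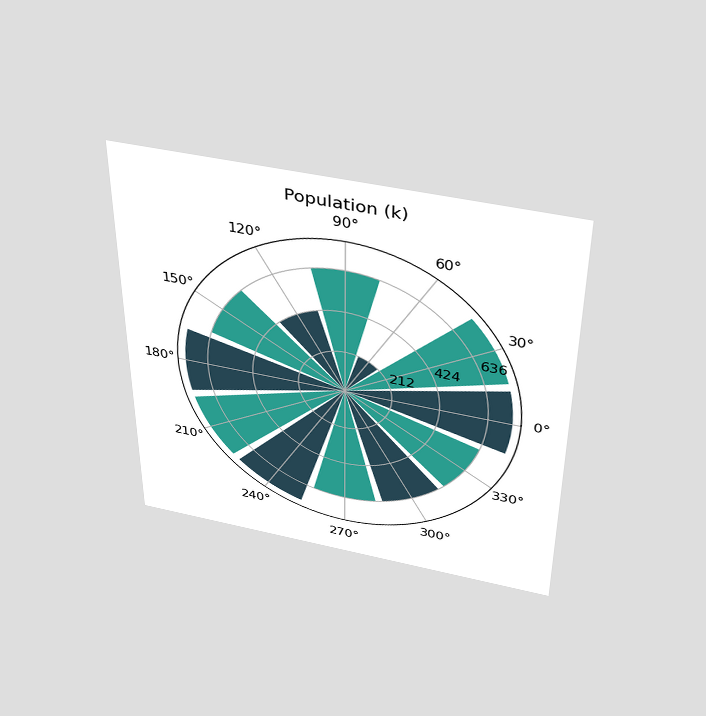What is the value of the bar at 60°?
The chart is viewed slightly from above. The bar at 60° reaches 212k on the radial axis.

212k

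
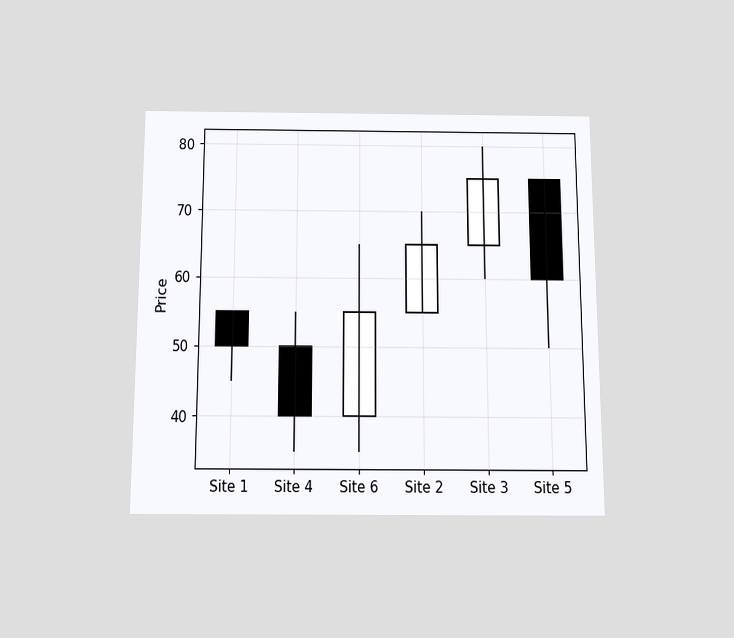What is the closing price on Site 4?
The chart is viewed slightly from below. The Site 4 candle closes at 40.

40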